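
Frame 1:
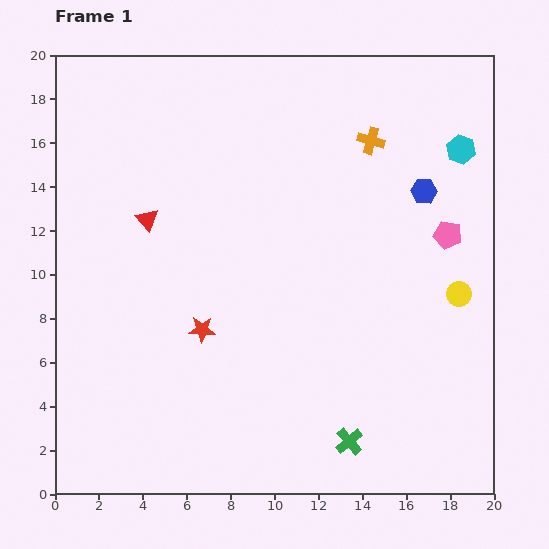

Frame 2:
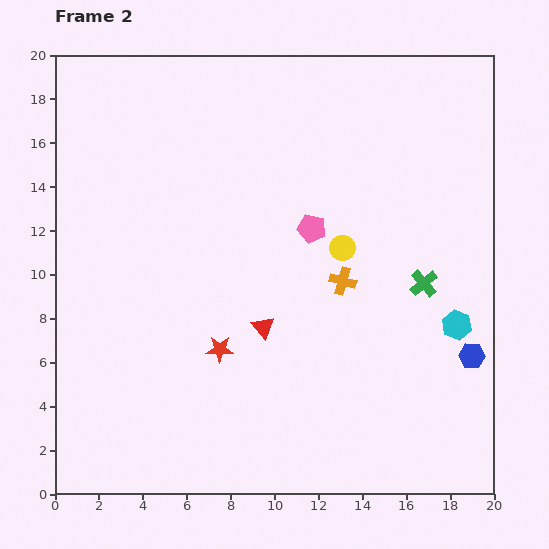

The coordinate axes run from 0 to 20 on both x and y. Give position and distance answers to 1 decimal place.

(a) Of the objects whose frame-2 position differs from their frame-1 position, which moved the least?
the red star

(moved 1.2)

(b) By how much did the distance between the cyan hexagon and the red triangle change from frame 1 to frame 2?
-5.9

Distance in frame 1: 14.7. Distance in frame 2: 8.8.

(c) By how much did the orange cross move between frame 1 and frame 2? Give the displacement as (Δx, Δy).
(-1.3, -6.4)

The orange cross was at (14.4, 16.1) in frame 1 and (13.1, 9.7) in frame 2.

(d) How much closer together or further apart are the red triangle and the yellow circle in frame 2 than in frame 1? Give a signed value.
-9.5

Distance in frame 1: 14.6. Distance in frame 2: 5.1.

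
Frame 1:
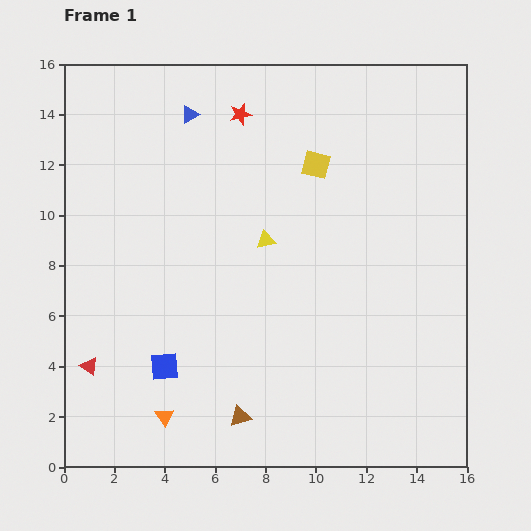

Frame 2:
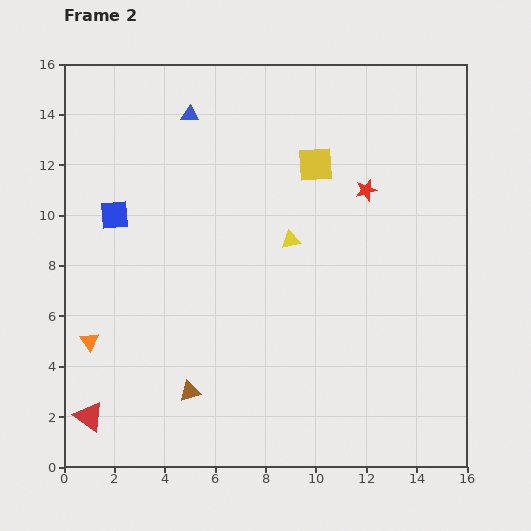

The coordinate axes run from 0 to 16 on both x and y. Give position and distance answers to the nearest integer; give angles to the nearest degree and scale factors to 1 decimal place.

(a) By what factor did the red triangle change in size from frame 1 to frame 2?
1.7×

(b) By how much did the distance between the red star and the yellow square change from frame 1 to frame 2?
-2

Distance in frame 1: 4. Distance in frame 2: 2.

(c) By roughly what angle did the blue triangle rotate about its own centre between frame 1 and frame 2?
31° clockwise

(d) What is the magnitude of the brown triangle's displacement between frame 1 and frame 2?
2

The brown triangle moved from (7, 2) to (5, 3), a distance of √(2² + 1²) ≈ 2.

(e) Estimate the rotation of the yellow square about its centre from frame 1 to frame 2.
18° counter-clockwise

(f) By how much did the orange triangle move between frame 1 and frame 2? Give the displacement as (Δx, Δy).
(-3, 3)

The orange triangle was at (4, 2) in frame 1 and (1, 5) in frame 2.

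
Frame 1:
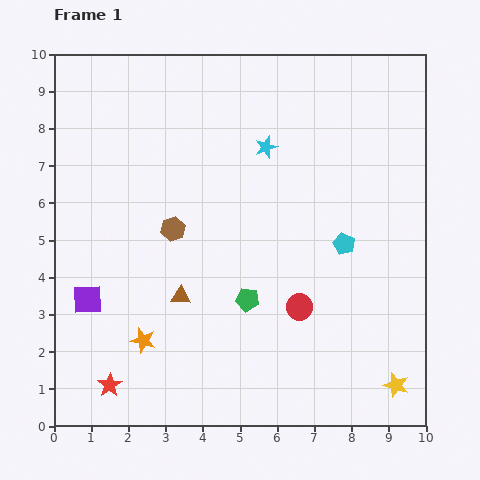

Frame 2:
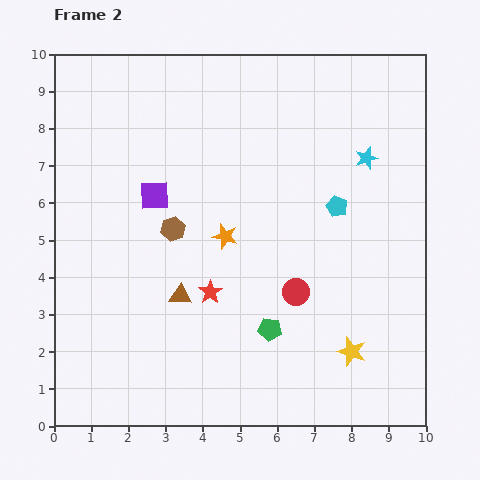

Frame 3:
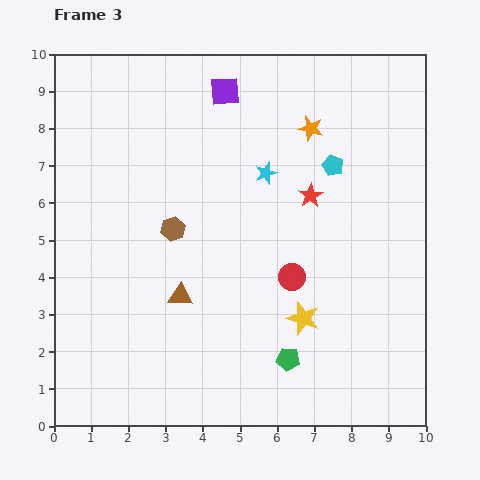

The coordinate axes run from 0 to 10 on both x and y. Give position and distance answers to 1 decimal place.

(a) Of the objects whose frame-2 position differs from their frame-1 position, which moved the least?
the red circle

(moved 0.4)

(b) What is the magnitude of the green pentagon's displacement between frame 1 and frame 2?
1.0

The green pentagon moved from (5.2, 3.4) to (5.8, 2.6), a distance of √(0.6² + 0.8²) ≈ 1.0.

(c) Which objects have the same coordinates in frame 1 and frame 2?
the brown triangle, the brown hexagon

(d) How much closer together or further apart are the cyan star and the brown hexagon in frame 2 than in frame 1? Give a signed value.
+2.2

Distance in frame 1: 3.3. Distance in frame 2: 5.5.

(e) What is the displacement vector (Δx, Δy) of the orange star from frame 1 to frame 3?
(4.5, 5.7)

The orange star was at (2.4, 2.3) in frame 1 and (6.9, 8.0) in frame 3.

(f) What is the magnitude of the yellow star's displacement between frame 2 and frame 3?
1.6

The yellow star moved from (8.0, 2.0) to (6.7, 2.9), a distance of √(1.3² + 0.9²) ≈ 1.6.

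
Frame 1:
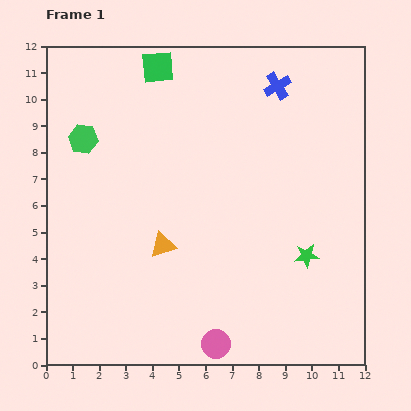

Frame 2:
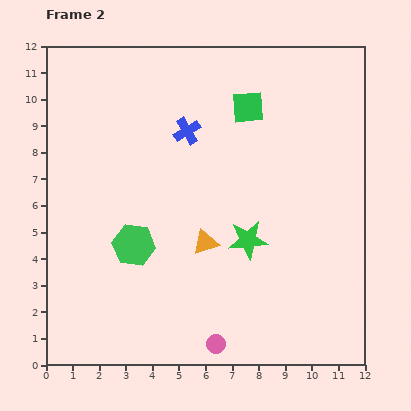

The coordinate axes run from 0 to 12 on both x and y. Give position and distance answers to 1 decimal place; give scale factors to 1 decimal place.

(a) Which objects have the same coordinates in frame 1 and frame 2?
the pink circle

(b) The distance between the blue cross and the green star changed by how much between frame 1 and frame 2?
-1.8

Distance in frame 1: 6.5. Distance in frame 2: 4.7.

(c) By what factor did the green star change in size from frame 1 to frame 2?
1.6×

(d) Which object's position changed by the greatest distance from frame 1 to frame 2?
the green hexagon

(moved 4.4; next 3.8)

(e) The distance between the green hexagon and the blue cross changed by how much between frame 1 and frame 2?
-2.9

Distance in frame 1: 7.6. Distance in frame 2: 4.7.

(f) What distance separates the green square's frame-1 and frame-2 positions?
3.7

The green square moved from (4.2, 11.2) to (7.6, 9.7), a distance of √(3.4² + 1.5²) ≈ 3.7.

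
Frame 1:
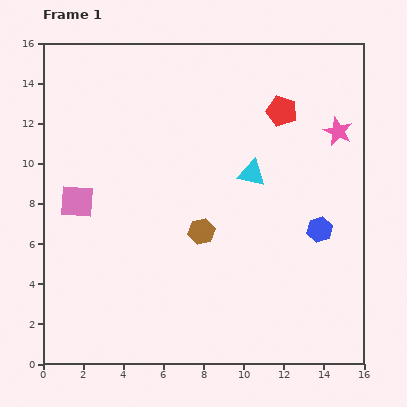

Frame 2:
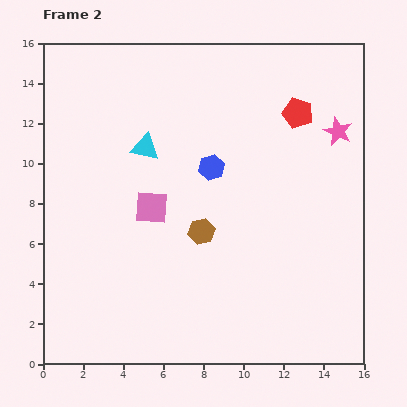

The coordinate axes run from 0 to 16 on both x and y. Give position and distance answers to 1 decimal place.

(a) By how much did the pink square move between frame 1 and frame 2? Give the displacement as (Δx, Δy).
(3.7, -0.3)

The pink square was at (1.7, 8.1) in frame 1 and (5.4, 7.8) in frame 2.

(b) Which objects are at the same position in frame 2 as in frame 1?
the brown hexagon, the pink star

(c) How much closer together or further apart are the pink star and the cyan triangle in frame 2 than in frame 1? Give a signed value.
+4.8

Distance in frame 1: 4.8. Distance in frame 2: 9.6.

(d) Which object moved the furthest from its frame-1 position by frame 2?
the blue hexagon

(moved 6.2; next 5.5)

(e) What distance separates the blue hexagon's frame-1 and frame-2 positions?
6.2

The blue hexagon moved from (13.8, 6.7) to (8.4, 9.8), a distance of √(5.4² + 3.1²) ≈ 6.2.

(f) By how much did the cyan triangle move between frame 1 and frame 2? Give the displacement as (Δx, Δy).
(-5.3, 1.3)

The cyan triangle was at (10.4, 9.5) in frame 1 and (5.1, 10.8) in frame 2.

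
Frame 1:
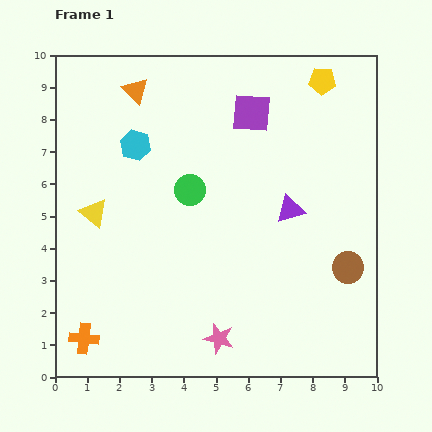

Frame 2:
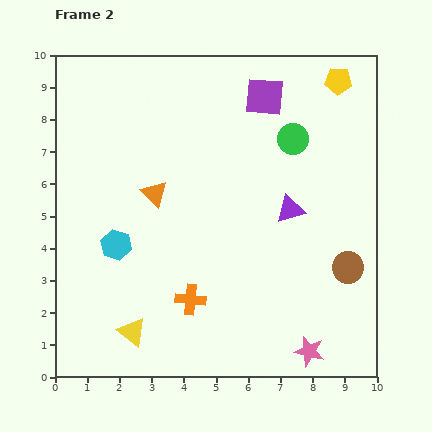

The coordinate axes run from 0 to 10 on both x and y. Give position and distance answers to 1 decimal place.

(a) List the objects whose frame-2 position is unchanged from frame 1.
the brown circle, the purple triangle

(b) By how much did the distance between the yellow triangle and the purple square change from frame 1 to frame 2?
+2.6

Distance in frame 1: 5.8. Distance in frame 2: 8.4.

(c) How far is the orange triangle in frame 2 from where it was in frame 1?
3.3

The orange triangle moved from (2.5, 8.9) to (3.1, 5.7), a distance of √(0.6² + 3.2²) ≈ 3.3.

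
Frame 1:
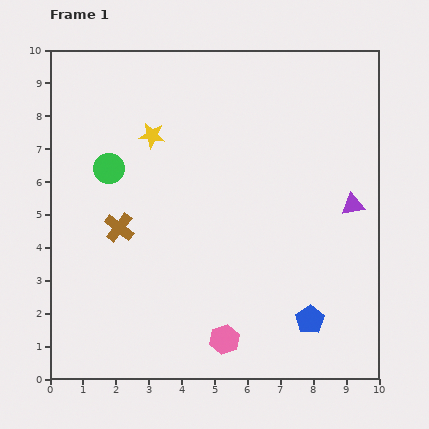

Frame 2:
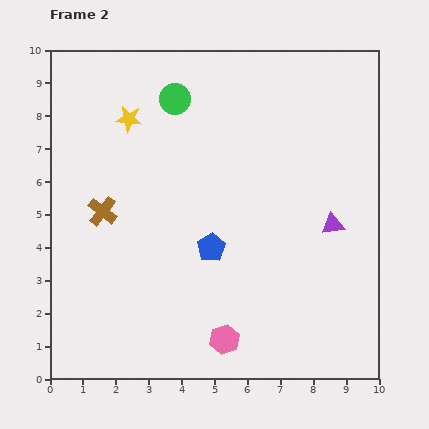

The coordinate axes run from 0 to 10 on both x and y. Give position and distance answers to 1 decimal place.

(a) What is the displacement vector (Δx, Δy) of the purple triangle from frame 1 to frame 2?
(-0.6, -0.6)

The purple triangle was at (9.2, 5.3) in frame 1 and (8.6, 4.7) in frame 2.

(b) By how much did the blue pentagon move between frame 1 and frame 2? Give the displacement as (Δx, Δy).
(-3.0, 2.2)

The blue pentagon was at (7.9, 1.8) in frame 1 and (4.9, 4.0) in frame 2.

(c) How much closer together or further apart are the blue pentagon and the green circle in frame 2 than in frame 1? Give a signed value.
-3.0

Distance in frame 1: 7.6. Distance in frame 2: 4.6.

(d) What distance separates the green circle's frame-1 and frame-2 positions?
2.9

The green circle moved from (1.8, 6.4) to (3.8, 8.5), a distance of √(2.0² + 2.1²) ≈ 2.9.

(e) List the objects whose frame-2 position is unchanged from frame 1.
the pink hexagon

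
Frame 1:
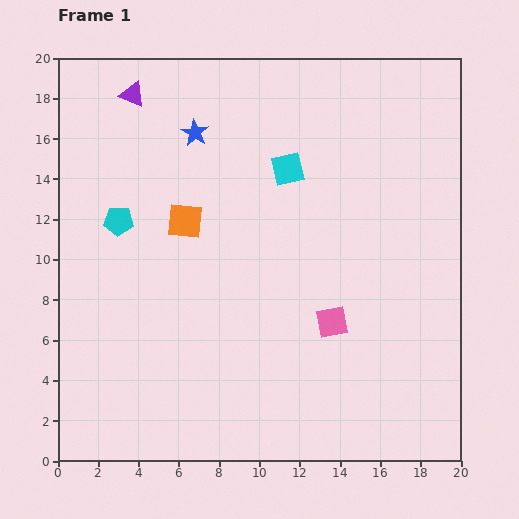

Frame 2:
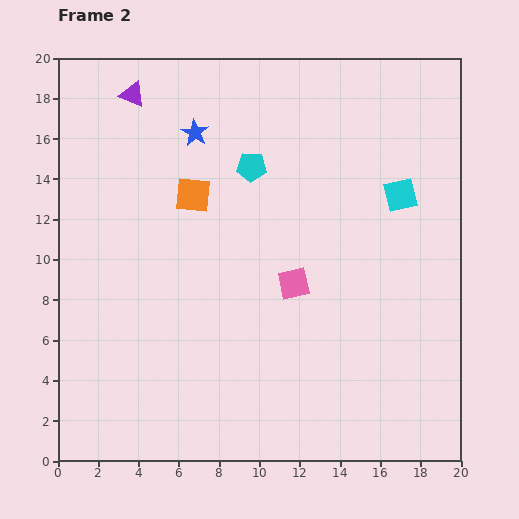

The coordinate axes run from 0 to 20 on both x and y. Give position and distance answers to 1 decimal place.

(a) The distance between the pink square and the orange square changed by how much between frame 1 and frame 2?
-2.1

Distance in frame 1: 8.8. Distance in frame 2: 6.7.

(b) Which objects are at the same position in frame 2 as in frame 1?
the blue star, the purple triangle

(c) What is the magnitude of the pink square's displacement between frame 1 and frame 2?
2.7

The pink square moved from (13.6, 6.9) to (11.7, 8.8), a distance of √(1.9² + 1.9²) ≈ 2.7.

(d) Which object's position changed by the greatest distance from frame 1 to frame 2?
the cyan pentagon

(moved 7.1; next 5.7)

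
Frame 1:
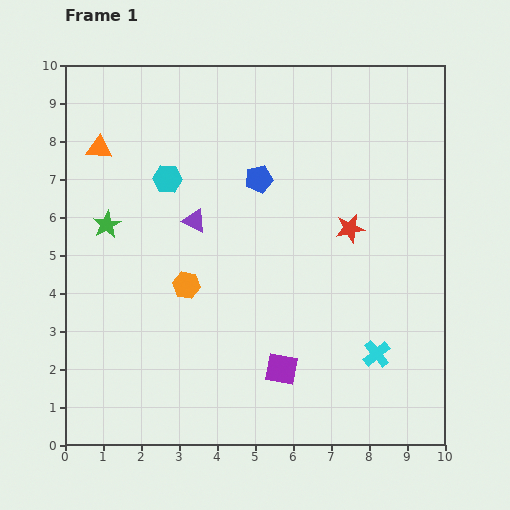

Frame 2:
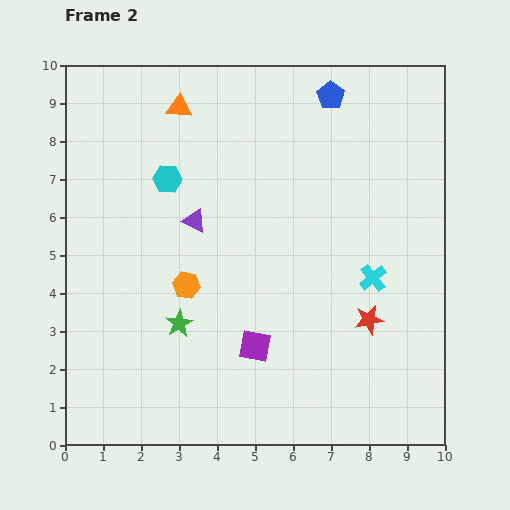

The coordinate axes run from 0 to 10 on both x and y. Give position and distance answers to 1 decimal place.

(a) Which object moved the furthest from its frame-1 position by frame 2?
the green star

(moved 3.2; next 2.9)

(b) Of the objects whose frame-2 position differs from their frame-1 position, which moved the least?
the purple square

(moved 0.9)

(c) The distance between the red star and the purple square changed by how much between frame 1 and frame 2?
-1.0

Distance in frame 1: 4.1. Distance in frame 2: 3.1.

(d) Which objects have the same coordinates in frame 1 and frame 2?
the cyan hexagon, the orange hexagon, the purple triangle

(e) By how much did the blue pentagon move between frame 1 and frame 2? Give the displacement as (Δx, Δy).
(1.9, 2.2)

The blue pentagon was at (5.1, 7.0) in frame 1 and (7.0, 9.2) in frame 2.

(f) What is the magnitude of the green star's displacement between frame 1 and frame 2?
3.2

The green star moved from (1.1, 5.8) to (3.0, 3.2), a distance of √(1.9² + 2.6²) ≈ 3.2.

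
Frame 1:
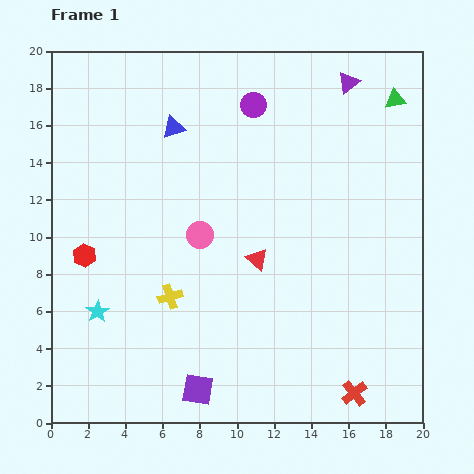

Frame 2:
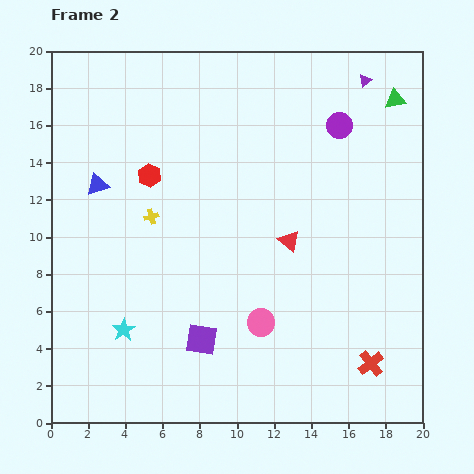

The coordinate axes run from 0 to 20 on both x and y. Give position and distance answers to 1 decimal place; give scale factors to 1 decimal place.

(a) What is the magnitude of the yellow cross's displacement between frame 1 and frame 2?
4.4

The yellow cross moved from (6.4, 6.8) to (5.4, 11.1), a distance of √(1.0² + 4.3²) ≈ 4.4.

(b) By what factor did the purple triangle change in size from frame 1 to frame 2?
0.6×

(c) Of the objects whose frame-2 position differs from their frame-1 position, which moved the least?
the purple triangle

(moved 0.9)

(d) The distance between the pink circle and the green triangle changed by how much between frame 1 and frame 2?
+1.2

Distance in frame 1: 12.8. Distance in frame 2: 14.0.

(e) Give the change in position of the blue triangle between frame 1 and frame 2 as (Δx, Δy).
(-4.1, -3.1)

The blue triangle was at (6.6, 15.9) in frame 1 and (2.5, 12.8) in frame 2.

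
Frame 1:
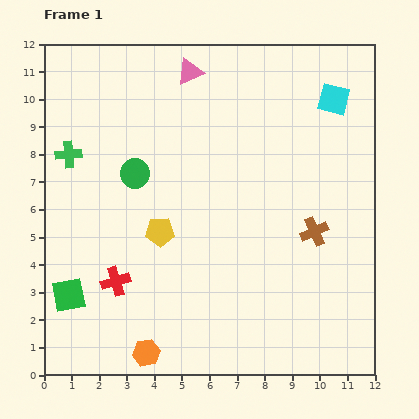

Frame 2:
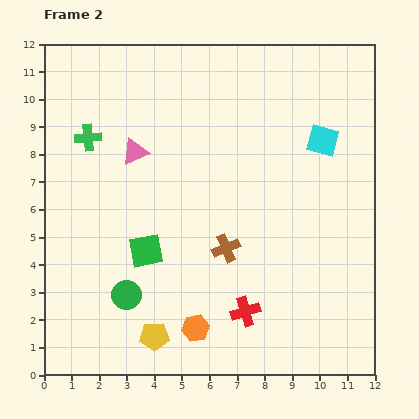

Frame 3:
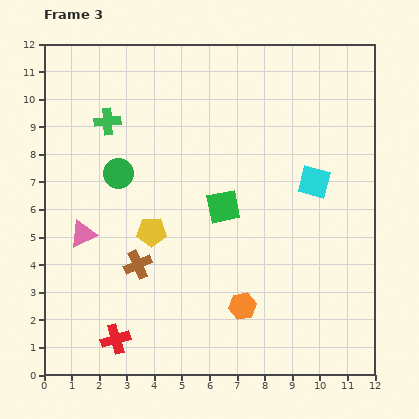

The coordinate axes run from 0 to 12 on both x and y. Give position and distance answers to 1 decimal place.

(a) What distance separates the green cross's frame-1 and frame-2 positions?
0.9

The green cross moved from (0.9, 8.0) to (1.6, 8.6), a distance of √(0.7² + 0.6²) ≈ 0.9.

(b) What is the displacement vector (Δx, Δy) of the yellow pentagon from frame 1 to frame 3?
(-0.3, 0.0)

The yellow pentagon was at (4.2, 5.2) in frame 1 and (3.9, 5.2) in frame 3.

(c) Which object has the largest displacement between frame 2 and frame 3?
the red cross

(moved 4.8; next 4.4)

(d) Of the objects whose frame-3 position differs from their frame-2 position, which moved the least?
the green cross

(moved 0.9)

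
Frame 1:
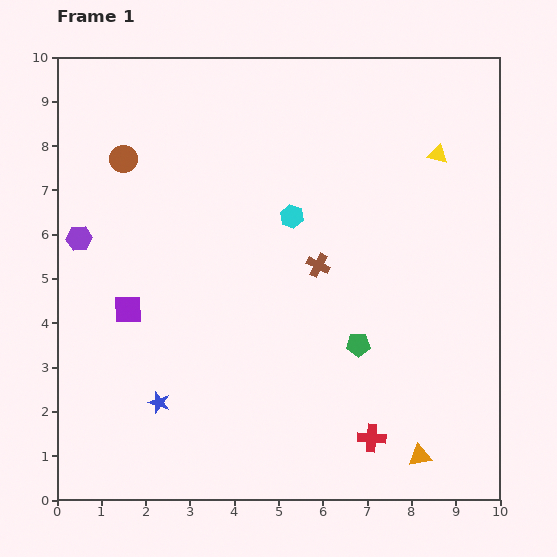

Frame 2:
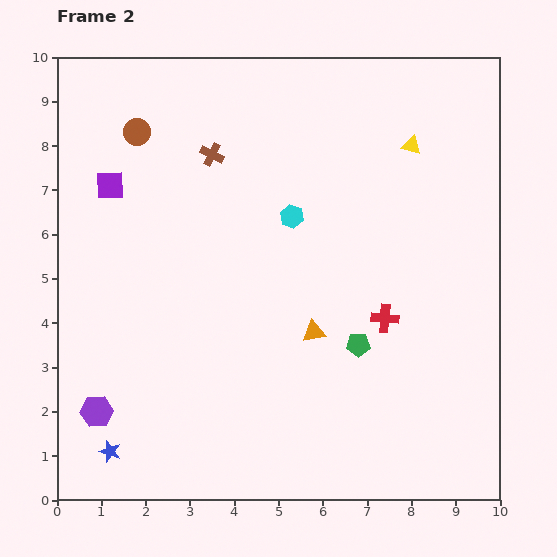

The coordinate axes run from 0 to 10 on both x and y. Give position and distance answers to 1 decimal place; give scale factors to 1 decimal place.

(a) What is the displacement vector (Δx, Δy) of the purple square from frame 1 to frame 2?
(-0.4, 2.8)

The purple square was at (1.6, 4.3) in frame 1 and (1.2, 7.1) in frame 2.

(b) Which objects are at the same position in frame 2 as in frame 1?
the cyan hexagon, the green pentagon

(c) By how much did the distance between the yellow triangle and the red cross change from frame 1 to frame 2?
-2.7

Distance in frame 1: 6.6. Distance in frame 2: 3.9.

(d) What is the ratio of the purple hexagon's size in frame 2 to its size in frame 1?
1.3×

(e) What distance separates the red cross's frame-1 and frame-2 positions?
2.7

The red cross moved from (7.1, 1.4) to (7.4, 4.1), a distance of √(0.3² + 2.7²) ≈ 2.7.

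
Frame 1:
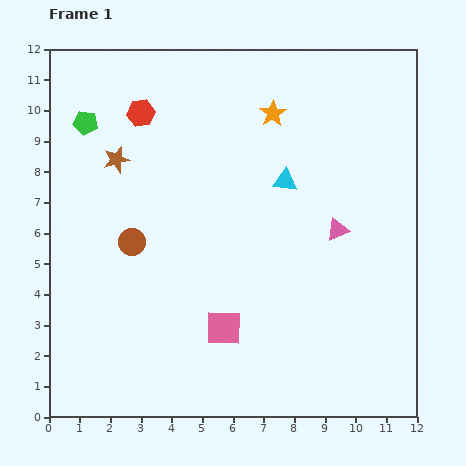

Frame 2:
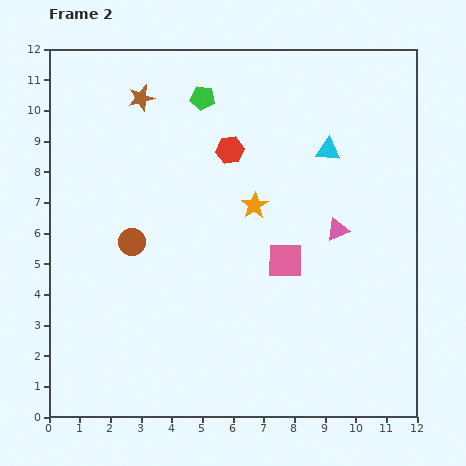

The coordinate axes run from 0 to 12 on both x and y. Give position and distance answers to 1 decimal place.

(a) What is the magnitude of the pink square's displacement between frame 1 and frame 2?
3.0

The pink square moved from (5.7, 2.9) to (7.7, 5.1), a distance of √(2.0² + 2.2²) ≈ 3.0.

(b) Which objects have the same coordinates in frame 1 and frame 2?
the brown circle, the pink triangle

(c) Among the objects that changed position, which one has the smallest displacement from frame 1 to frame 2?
the cyan triangle

(moved 1.7)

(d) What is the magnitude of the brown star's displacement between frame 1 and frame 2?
2.2

The brown star moved from (2.2, 8.4) to (3.0, 10.4), a distance of √(0.8² + 2.0²) ≈ 2.2.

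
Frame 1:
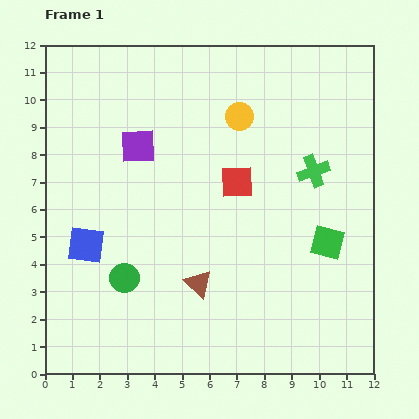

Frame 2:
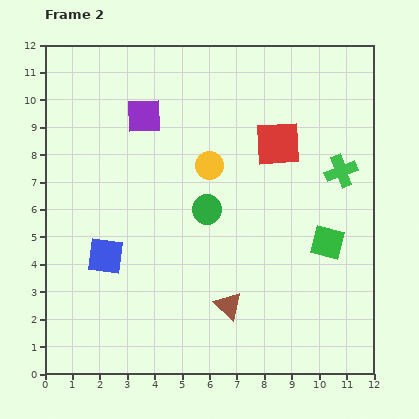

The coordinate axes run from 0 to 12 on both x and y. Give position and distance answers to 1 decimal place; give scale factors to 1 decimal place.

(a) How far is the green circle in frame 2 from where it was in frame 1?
3.9

The green circle moved from (2.9, 3.5) to (5.9, 6.0), a distance of √(3.0² + 2.5²) ≈ 3.9.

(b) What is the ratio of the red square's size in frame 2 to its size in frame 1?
1.4×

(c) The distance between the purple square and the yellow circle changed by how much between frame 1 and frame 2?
-0.9

Distance in frame 1: 3.9. Distance in frame 2: 3.0.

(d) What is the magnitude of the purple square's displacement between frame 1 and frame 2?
1.1

The purple square moved from (3.4, 8.3) to (3.6, 9.4), a distance of √(0.2² + 1.1²) ≈ 1.1.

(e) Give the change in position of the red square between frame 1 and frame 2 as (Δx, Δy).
(1.5, 1.4)

The red square was at (7.0, 7.0) in frame 1 and (8.5, 8.4) in frame 2.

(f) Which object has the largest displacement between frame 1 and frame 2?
the green circle

(moved 3.9; next 2.1)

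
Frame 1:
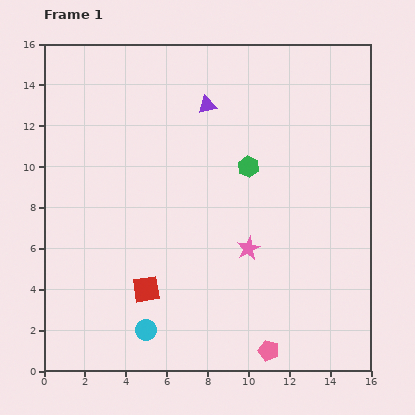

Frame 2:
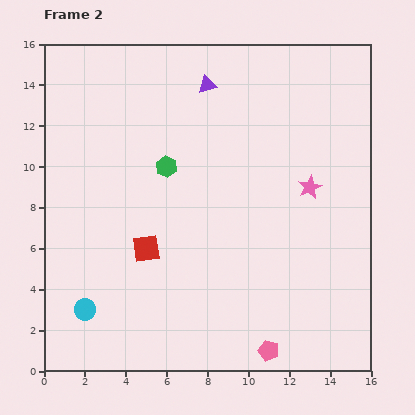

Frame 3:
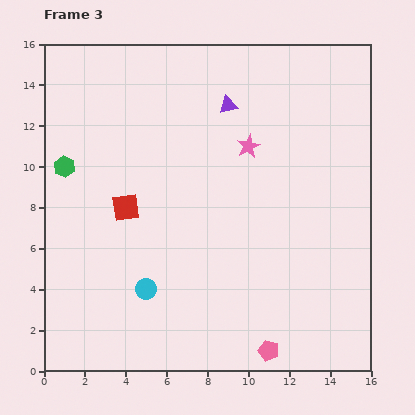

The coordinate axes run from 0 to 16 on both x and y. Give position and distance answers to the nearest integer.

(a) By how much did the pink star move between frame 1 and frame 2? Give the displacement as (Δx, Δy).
(3, 3)

The pink star was at (10, 6) in frame 1 and (13, 9) in frame 2.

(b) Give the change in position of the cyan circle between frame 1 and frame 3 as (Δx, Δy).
(0, 2)

The cyan circle was at (5, 2) in frame 1 and (5, 4) in frame 3.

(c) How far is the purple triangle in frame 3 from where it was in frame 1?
1

The purple triangle moved from (8, 13) to (9, 13), a distance of √(1² + 0²) ≈ 1.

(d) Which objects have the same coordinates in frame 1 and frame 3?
the pink pentagon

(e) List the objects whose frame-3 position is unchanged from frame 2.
the pink pentagon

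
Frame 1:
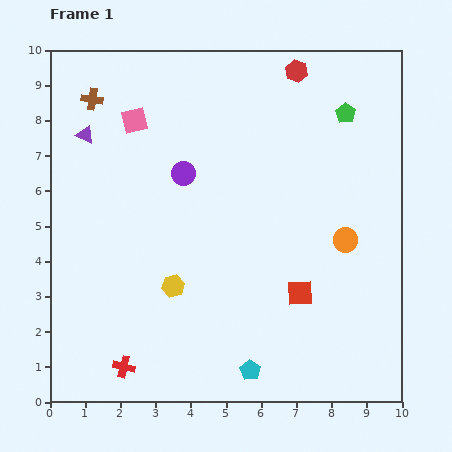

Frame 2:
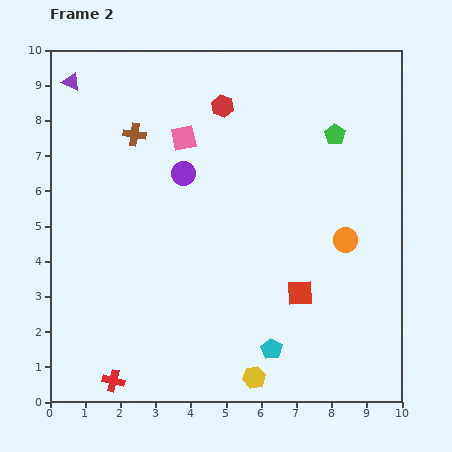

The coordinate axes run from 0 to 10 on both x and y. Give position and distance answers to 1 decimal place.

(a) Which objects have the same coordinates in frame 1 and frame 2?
the orange circle, the purple circle, the red square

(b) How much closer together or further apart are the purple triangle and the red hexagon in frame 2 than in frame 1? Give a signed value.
-1.9

Distance in frame 1: 6.3. Distance in frame 2: 4.4.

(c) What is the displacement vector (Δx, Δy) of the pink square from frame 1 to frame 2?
(1.4, -0.5)

The pink square was at (2.4, 8.0) in frame 1 and (3.8, 7.5) in frame 2.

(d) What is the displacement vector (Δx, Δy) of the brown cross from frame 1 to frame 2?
(1.2, -1.0)

The brown cross was at (1.2, 8.6) in frame 1 and (2.4, 7.6) in frame 2.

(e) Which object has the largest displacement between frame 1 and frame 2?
the yellow hexagon

(moved 3.5; next 2.3)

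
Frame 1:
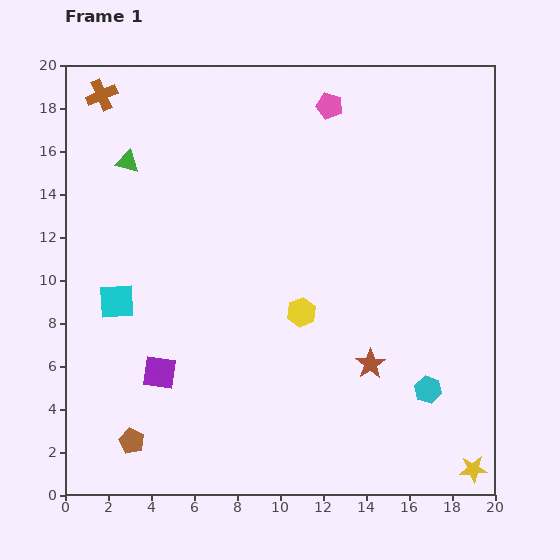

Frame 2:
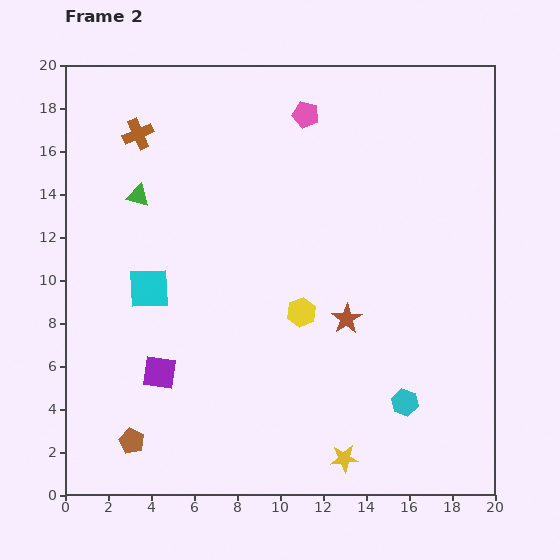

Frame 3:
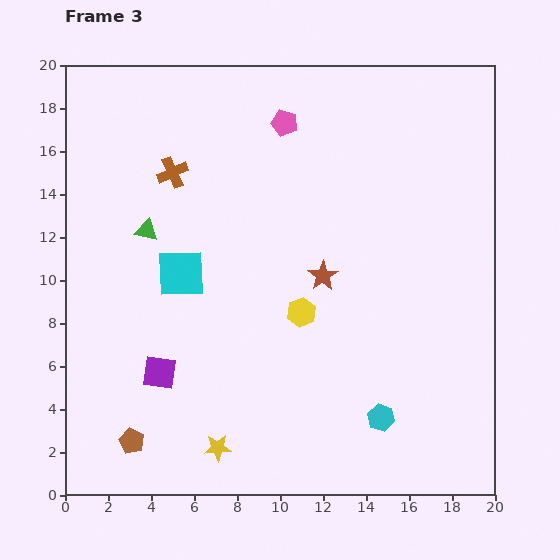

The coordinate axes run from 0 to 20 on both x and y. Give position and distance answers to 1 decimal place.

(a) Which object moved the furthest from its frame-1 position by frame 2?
the yellow star

(moved 6.0; next 2.5)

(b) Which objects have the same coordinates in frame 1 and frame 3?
the purple square, the brown pentagon, the yellow hexagon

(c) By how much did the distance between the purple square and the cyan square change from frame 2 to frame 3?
+0.8

Distance in frame 2: 3.9. Distance in frame 3: 4.7.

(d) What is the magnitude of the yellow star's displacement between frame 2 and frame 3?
5.9

The yellow star moved from (13.0, 1.7) to (7.1, 2.2), a distance of √(5.9² + 0.5²) ≈ 5.9.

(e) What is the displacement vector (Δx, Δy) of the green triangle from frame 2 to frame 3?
(0.4, -1.6)

The green triangle was at (3.4, 13.9) in frame 2 and (3.8, 12.3) in frame 3.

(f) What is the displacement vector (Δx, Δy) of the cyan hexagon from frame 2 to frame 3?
(-1.1, -0.7)

The cyan hexagon was at (15.8, 4.3) in frame 2 and (14.7, 3.6) in frame 3.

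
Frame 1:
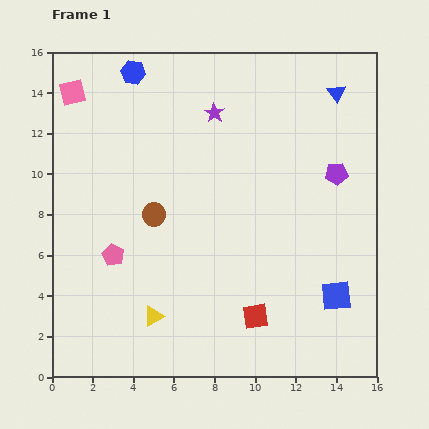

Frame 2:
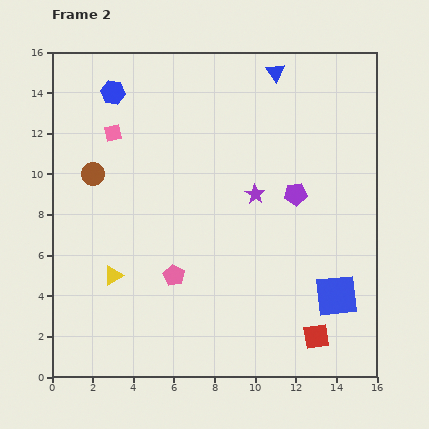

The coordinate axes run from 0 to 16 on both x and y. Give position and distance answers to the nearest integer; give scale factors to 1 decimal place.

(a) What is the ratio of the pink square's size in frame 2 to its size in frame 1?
0.6×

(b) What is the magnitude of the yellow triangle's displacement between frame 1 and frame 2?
3

The yellow triangle moved from (5, 3) to (3, 5), a distance of √(2² + 2²) ≈ 3.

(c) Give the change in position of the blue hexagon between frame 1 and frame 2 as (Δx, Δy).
(-1, -1)

The blue hexagon was at (4, 15) in frame 1 and (3, 14) in frame 2.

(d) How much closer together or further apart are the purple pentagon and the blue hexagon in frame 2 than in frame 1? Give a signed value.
-1

Distance in frame 1: 11. Distance in frame 2: 10.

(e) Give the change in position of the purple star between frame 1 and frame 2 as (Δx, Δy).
(2, -4)

The purple star was at (8, 13) in frame 1 and (10, 9) in frame 2.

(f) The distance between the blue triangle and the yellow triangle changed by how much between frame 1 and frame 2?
-1

Distance in frame 1: 14. Distance in frame 2: 13.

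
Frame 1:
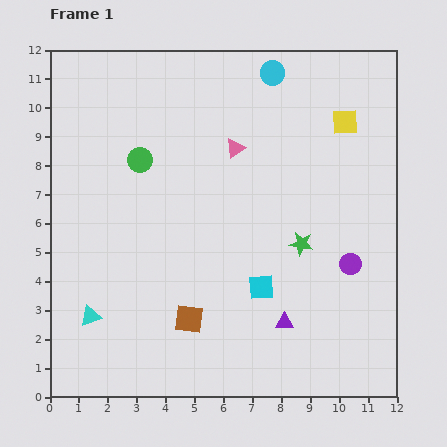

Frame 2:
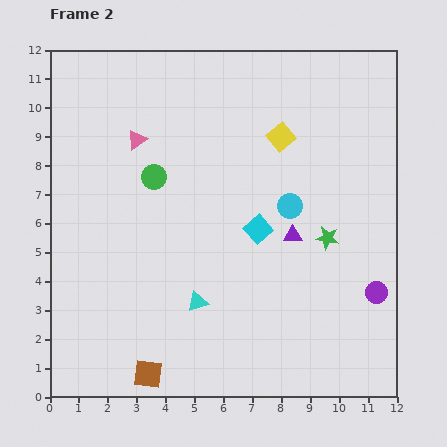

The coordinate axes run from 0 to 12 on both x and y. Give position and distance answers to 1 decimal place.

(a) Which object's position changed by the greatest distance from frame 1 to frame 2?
the cyan circle

(moved 4.6; next 3.7)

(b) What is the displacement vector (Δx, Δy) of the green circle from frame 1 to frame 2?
(0.5, -0.6)

The green circle was at (3.1, 8.2) in frame 1 and (3.6, 7.6) in frame 2.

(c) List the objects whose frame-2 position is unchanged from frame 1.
none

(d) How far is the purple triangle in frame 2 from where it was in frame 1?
3.0

The purple triangle moved from (8.1, 2.6) to (8.4, 5.6), a distance of √(0.3² + 3.0²) ≈ 3.0.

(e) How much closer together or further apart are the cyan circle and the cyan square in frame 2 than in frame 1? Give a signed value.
-6.0

Distance in frame 1: 7.4. Distance in frame 2: 1.4.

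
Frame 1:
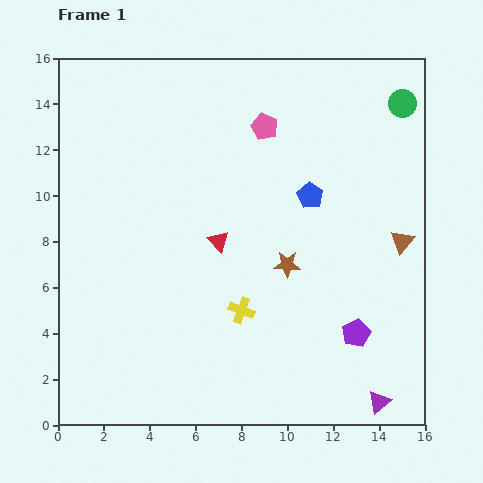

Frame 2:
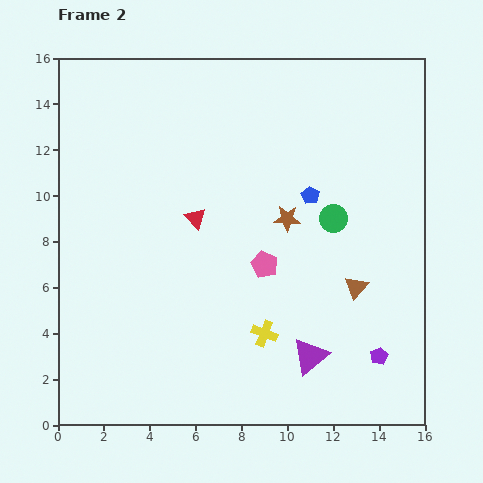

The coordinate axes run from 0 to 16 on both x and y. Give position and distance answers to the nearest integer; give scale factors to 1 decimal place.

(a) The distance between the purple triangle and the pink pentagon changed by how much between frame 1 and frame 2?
-9

Distance in frame 1: 13. Distance in frame 2: 4.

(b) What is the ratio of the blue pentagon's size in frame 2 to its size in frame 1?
0.7×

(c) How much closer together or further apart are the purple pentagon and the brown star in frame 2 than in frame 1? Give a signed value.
+3

Distance in frame 1: 4. Distance in frame 2: 7.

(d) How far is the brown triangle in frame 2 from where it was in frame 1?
3

The brown triangle moved from (15, 8) to (13, 6), a distance of √(2² + 2²) ≈ 3.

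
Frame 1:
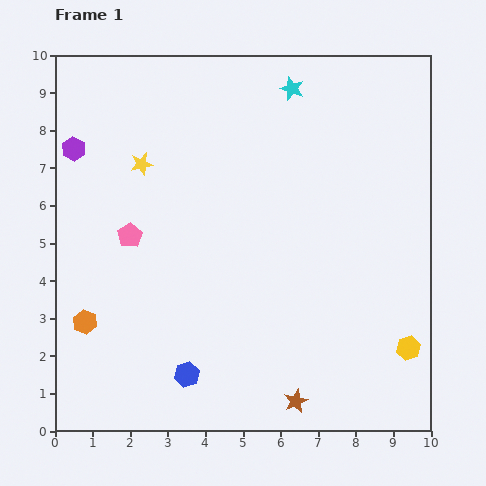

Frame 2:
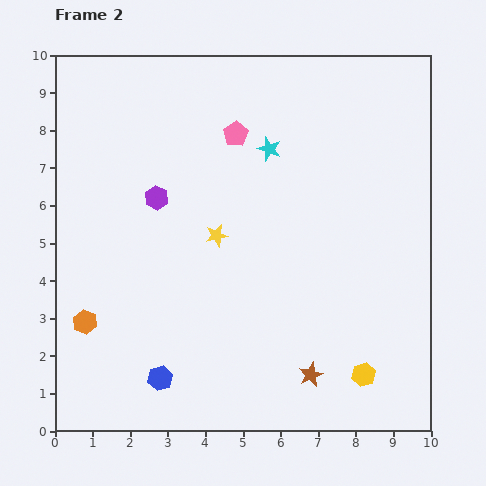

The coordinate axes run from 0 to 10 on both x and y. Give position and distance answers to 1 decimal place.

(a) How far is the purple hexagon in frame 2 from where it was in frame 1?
2.6

The purple hexagon moved from (0.5, 7.5) to (2.7, 6.2), a distance of √(2.2² + 1.3²) ≈ 2.6.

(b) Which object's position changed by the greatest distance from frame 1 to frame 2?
the pink pentagon

(moved 3.9; next 2.8)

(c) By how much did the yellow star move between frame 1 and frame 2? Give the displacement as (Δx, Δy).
(2.0, -1.9)

The yellow star was at (2.3, 7.1) in frame 1 and (4.3, 5.2) in frame 2.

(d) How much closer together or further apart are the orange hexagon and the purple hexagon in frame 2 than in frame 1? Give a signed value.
-0.8

Distance in frame 1: 4.6. Distance in frame 2: 3.8.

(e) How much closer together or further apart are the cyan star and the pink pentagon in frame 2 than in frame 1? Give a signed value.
-4.8

Distance in frame 1: 5.8. Distance in frame 2: 1.0.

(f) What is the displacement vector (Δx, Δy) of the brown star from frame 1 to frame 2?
(0.4, 0.7)

The brown star was at (6.4, 0.8) in frame 1 and (6.8, 1.5) in frame 2.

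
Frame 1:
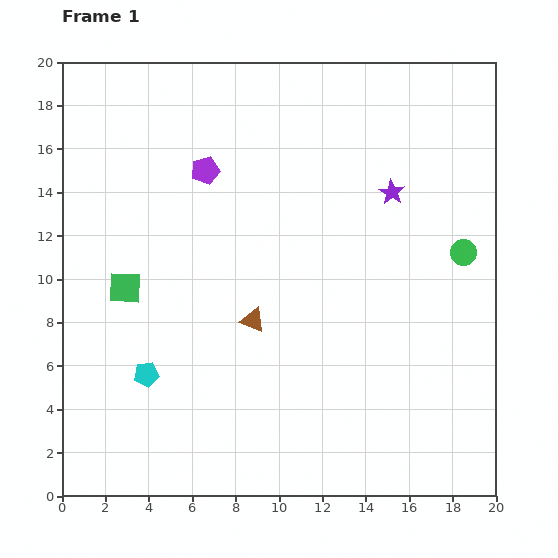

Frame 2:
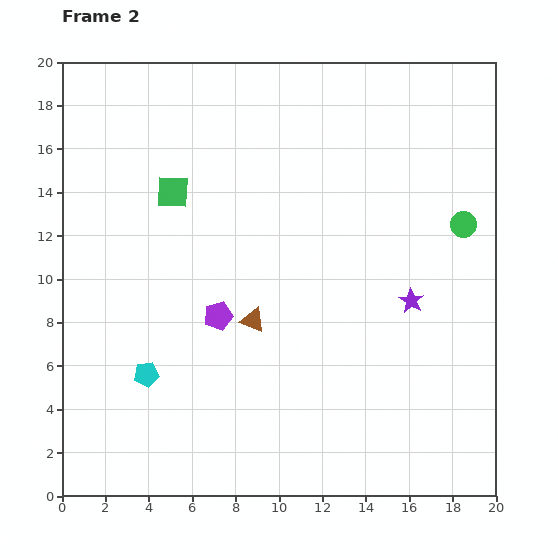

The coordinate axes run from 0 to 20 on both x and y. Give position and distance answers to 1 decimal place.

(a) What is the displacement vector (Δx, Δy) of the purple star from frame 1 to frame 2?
(0.9, -5.0)

The purple star was at (15.2, 14.0) in frame 1 and (16.1, 9.0) in frame 2.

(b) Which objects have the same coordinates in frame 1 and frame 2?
the cyan pentagon, the brown triangle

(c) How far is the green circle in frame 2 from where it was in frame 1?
1.3

The green circle moved from (18.5, 11.2) to (18.5, 12.5), a distance of √(0.0² + 1.3²) ≈ 1.3.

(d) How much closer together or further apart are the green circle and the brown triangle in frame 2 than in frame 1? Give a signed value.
+0.5

Distance in frame 1: 10.2. Distance in frame 2: 10.7.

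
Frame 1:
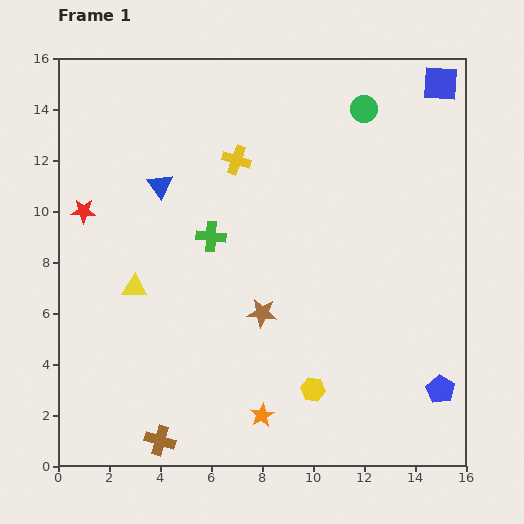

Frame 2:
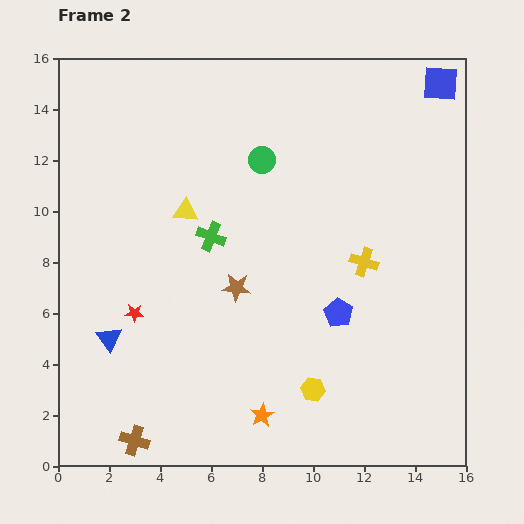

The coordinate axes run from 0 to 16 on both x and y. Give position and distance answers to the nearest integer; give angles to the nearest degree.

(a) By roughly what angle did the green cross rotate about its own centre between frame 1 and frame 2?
18° clockwise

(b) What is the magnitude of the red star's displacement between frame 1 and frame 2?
4

The red star moved from (1, 10) to (3, 6), a distance of √(2² + 4²) ≈ 4.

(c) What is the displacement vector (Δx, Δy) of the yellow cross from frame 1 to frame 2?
(5, -4)

The yellow cross was at (7, 12) in frame 1 and (12, 8) in frame 2.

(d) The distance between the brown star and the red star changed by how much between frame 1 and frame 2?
-4

Distance in frame 1: 8. Distance in frame 2: 4.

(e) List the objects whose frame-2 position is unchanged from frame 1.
the orange star, the green cross, the yellow hexagon, the blue square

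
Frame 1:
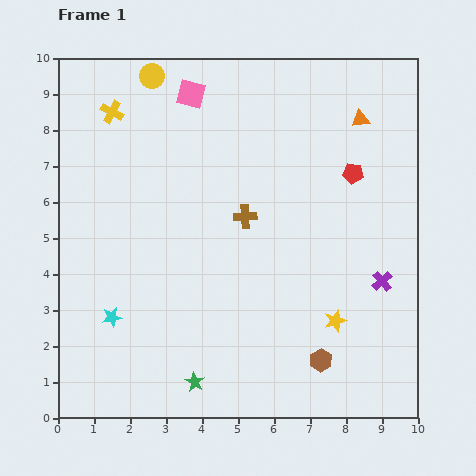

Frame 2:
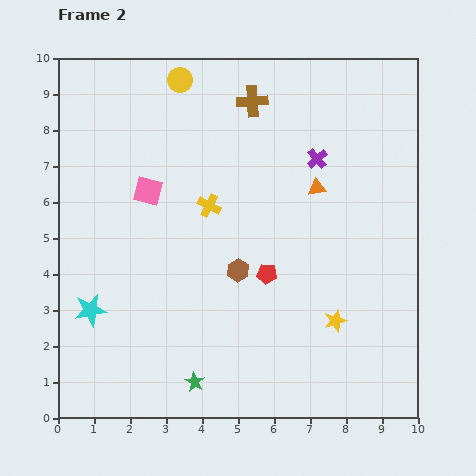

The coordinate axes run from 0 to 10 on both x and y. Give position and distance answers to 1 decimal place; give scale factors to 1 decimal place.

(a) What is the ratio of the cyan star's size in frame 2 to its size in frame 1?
1.6×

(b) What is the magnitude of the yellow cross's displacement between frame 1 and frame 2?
3.7

The yellow cross moved from (1.5, 8.5) to (4.2, 5.9), a distance of √(2.7² + 2.6²) ≈ 3.7.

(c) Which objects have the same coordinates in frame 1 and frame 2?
the green star, the yellow star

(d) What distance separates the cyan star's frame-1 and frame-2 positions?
0.6

The cyan star moved from (1.5, 2.8) to (0.9, 3.0), a distance of √(0.6² + 0.2²) ≈ 0.6.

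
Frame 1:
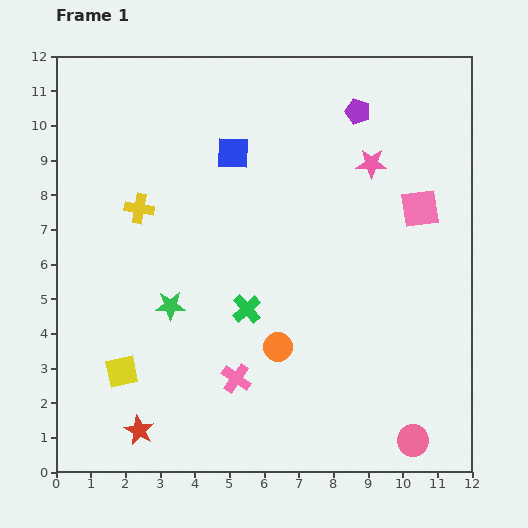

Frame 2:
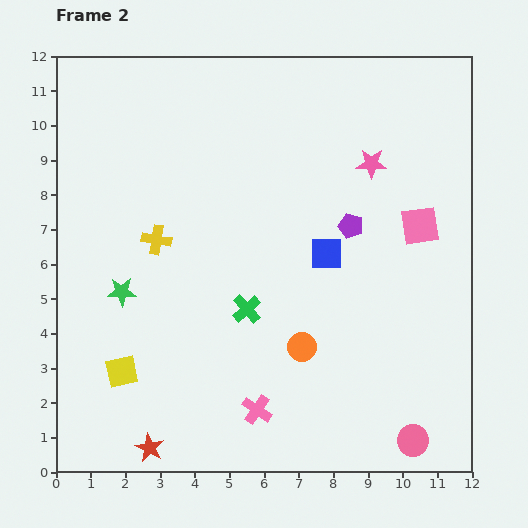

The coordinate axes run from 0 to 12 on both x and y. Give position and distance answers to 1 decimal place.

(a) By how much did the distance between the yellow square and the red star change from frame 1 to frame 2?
+0.5

Distance in frame 1: 1.8. Distance in frame 2: 2.3.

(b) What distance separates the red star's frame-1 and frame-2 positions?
0.6

The red star moved from (2.4, 1.2) to (2.7, 0.7), a distance of √(0.3² + 0.5²) ≈ 0.6.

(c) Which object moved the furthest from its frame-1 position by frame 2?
the blue square

(moved 4.0; next 3.3)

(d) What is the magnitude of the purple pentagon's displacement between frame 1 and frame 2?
3.3

The purple pentagon moved from (8.7, 10.4) to (8.5, 7.1), a distance of √(0.2² + 3.3²) ≈ 3.3.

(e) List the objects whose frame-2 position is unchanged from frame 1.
the yellow square, the pink star, the green cross, the pink circle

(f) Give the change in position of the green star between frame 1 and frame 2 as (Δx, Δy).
(-1.4, 0.4)

The green star was at (3.3, 4.8) in frame 1 and (1.9, 5.2) in frame 2.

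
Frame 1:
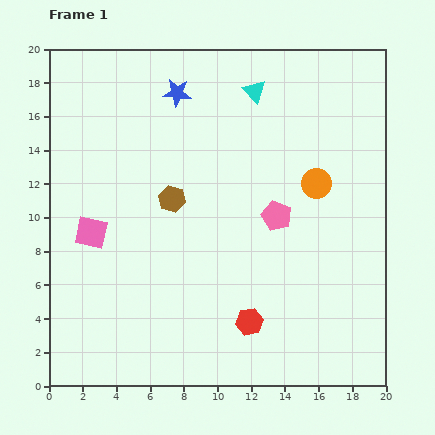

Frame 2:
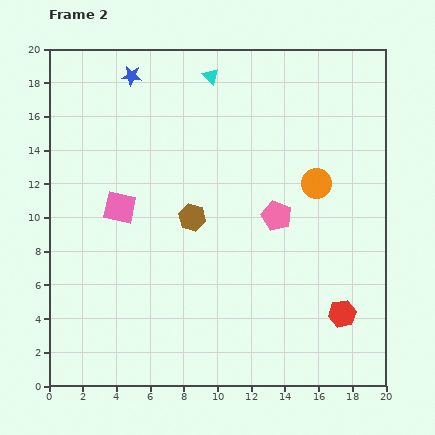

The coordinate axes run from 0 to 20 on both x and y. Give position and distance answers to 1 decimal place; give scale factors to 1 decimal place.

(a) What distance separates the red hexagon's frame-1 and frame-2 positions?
5.5

The red hexagon moved from (11.9, 3.8) to (17.4, 4.3), a distance of √(5.5² + 0.5²) ≈ 5.5.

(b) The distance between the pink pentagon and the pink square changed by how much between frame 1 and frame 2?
-1.7

Distance in frame 1: 11.0. Distance in frame 2: 9.3.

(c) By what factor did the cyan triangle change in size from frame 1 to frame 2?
0.7×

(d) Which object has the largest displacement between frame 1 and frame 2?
the red hexagon

(moved 5.5; next 2.9)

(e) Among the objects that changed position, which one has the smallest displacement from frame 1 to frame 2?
the brown hexagon

(moved 1.6)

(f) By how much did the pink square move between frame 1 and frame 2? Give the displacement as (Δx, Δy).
(1.7, 1.5)

The pink square was at (2.5, 9.1) in frame 1 and (4.2, 10.6) in frame 2.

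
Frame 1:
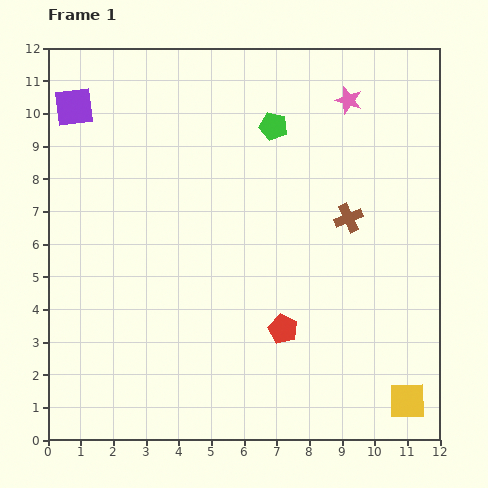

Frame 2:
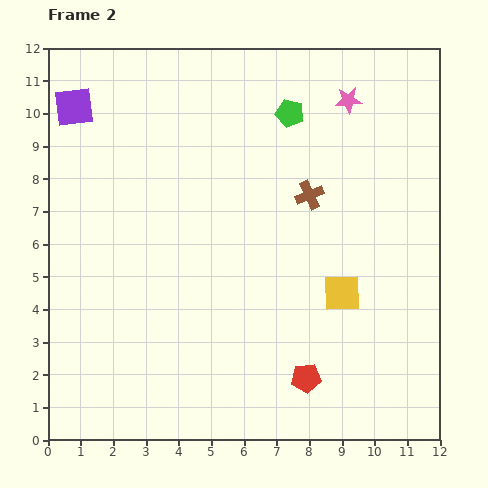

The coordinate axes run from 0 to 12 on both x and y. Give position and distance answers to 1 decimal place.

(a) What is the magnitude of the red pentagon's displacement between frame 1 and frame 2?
1.7

The red pentagon moved from (7.2, 3.4) to (7.9, 1.9), a distance of √(0.7² + 1.5²) ≈ 1.7.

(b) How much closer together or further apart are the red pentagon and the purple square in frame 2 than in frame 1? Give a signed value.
+1.6

Distance in frame 1: 9.3. Distance in frame 2: 10.9.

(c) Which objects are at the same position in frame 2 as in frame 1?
the pink star, the purple square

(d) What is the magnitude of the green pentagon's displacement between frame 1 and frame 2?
0.6

The green pentagon moved from (6.9, 9.6) to (7.4, 10.0), a distance of √(0.5² + 0.4²) ≈ 0.6.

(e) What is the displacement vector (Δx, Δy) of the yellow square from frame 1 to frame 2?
(-2.0, 3.3)

The yellow square was at (11.0, 1.2) in frame 1 and (9.0, 4.5) in frame 2.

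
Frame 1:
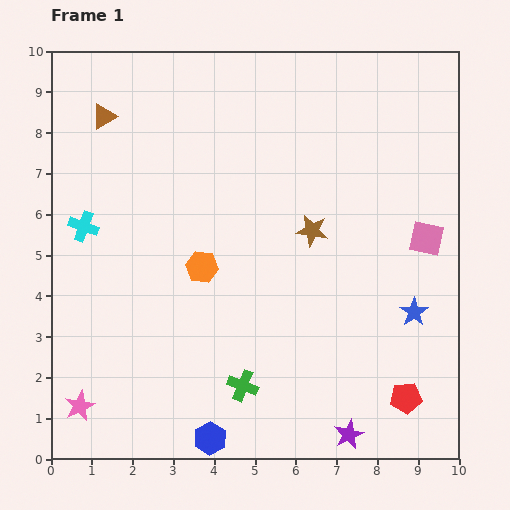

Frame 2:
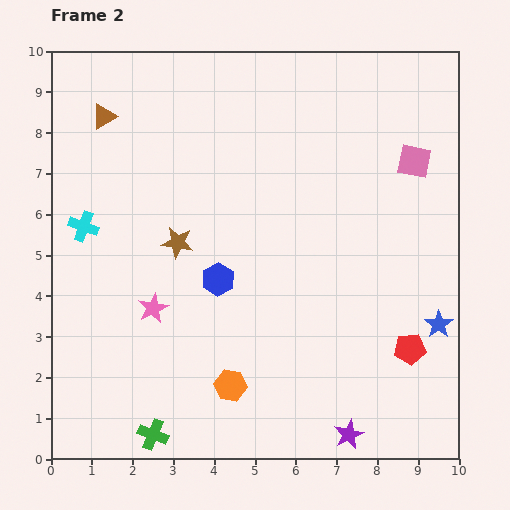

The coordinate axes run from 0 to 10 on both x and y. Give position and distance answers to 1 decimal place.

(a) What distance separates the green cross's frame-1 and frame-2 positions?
2.5

The green cross moved from (4.7, 1.8) to (2.5, 0.6), a distance of √(2.2² + 1.2²) ≈ 2.5.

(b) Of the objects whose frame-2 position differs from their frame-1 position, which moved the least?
the blue star

(moved 0.7)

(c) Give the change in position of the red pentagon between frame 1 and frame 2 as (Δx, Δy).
(0.1, 1.2)

The red pentagon was at (8.7, 1.5) in frame 1 and (8.8, 2.7) in frame 2.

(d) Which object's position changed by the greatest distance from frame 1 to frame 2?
the blue hexagon

(moved 3.9; next 3.3)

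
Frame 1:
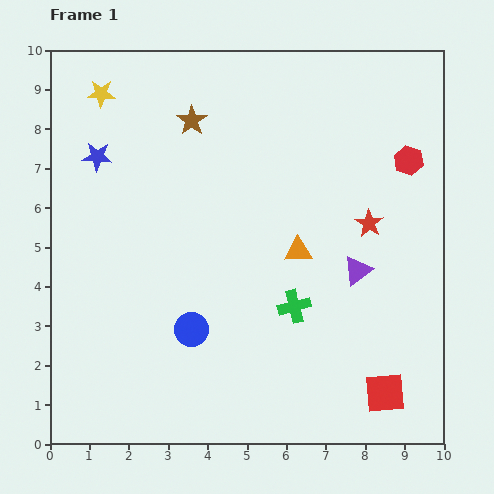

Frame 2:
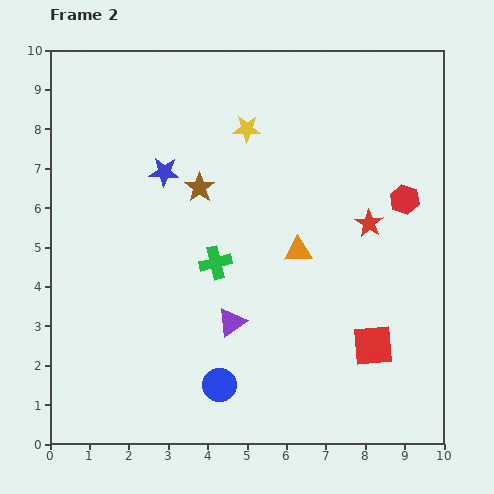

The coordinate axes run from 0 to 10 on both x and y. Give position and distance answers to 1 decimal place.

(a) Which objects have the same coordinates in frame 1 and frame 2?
the orange triangle, the red star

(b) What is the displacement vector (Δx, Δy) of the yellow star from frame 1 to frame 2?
(3.7, -0.9)

The yellow star was at (1.3, 8.9) in frame 1 and (5.0, 8.0) in frame 2.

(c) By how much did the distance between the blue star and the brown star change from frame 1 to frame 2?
-1.6

Distance in frame 1: 2.6. Distance in frame 2: 1.0.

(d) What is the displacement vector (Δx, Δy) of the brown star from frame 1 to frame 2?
(0.2, -1.7)

The brown star was at (3.6, 8.2) in frame 1 and (3.8, 6.5) in frame 2.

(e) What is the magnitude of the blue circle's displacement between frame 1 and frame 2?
1.6

The blue circle moved from (3.6, 2.9) to (4.3, 1.5), a distance of √(0.7² + 1.4²) ≈ 1.6.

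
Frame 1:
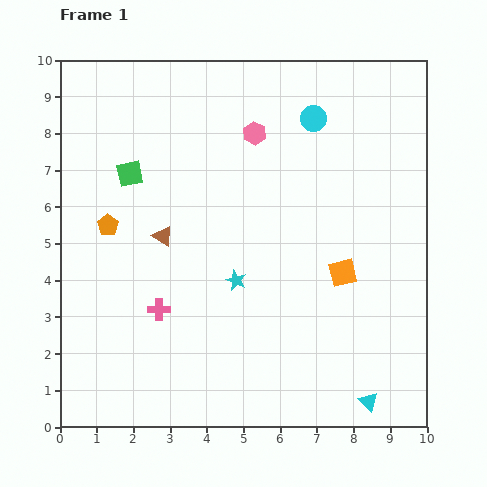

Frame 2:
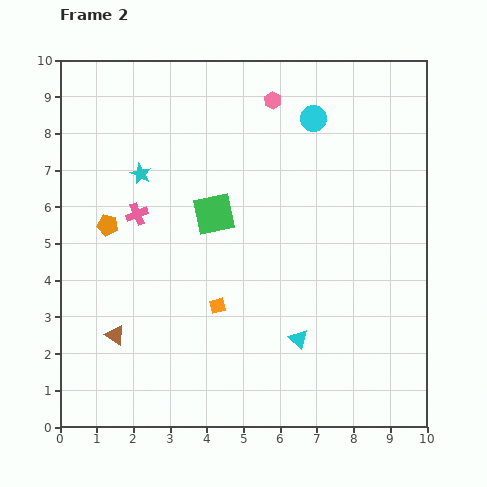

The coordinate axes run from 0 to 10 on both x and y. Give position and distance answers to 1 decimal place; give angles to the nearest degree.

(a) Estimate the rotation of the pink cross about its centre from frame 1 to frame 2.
21° counter-clockwise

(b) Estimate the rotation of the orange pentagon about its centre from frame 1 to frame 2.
25° counter-clockwise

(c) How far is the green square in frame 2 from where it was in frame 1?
2.5

The green square moved from (1.9, 6.9) to (4.2, 5.8), a distance of √(2.3² + 1.1²) ≈ 2.5.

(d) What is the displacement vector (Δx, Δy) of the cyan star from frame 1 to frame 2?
(-2.6, 2.9)

The cyan star was at (4.8, 4.0) in frame 1 and (2.2, 6.9) in frame 2.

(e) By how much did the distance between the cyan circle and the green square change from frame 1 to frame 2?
-1.5

Distance in frame 1: 5.2. Distance in frame 2: 3.7.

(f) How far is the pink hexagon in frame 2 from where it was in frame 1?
1.0

The pink hexagon moved from (5.3, 8.0) to (5.8, 8.9), a distance of √(0.5² + 0.9²) ≈ 1.0.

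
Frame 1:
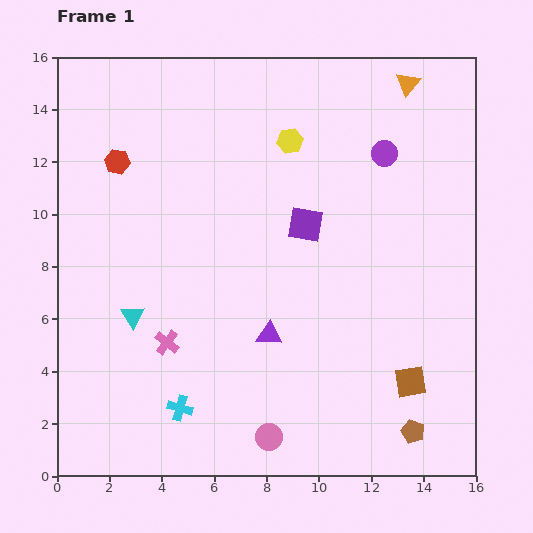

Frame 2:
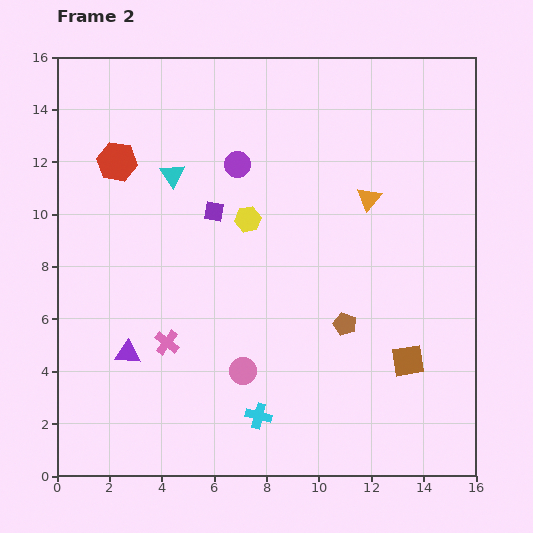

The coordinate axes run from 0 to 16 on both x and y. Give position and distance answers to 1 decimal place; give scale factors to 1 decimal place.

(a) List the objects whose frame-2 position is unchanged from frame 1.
the red hexagon, the pink cross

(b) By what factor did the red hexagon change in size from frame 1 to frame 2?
1.6×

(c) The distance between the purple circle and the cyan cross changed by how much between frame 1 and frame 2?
-2.8

Distance in frame 1: 12.4. Distance in frame 2: 9.6.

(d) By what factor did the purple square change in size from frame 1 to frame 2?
0.6×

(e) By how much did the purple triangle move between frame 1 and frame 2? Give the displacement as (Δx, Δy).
(-5.4, -0.7)

The purple triangle was at (8.1, 5.4) in frame 1 and (2.7, 4.7) in frame 2.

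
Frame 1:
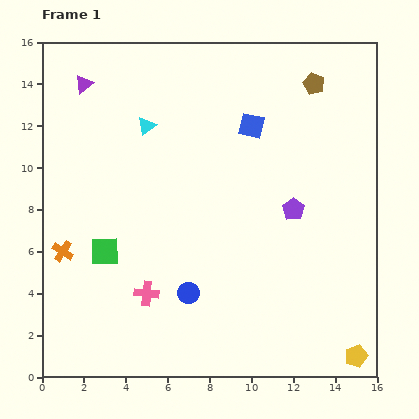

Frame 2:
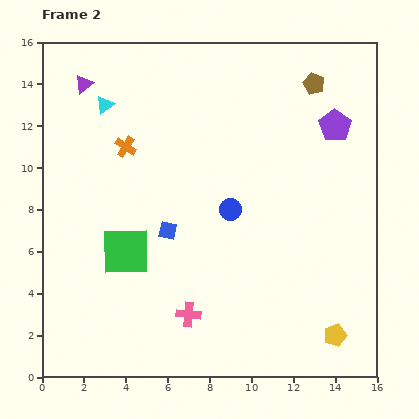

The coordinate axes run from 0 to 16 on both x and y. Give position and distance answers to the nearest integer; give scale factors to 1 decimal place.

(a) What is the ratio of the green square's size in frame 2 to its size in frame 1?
1.7×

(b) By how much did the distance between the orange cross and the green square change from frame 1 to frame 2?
+3

Distance in frame 1: 2. Distance in frame 2: 5.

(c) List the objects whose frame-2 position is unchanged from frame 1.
the purple triangle, the brown pentagon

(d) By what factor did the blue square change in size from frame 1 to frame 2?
0.7×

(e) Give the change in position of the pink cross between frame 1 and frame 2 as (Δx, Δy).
(2, -1)

The pink cross was at (5, 4) in frame 1 and (7, 3) in frame 2.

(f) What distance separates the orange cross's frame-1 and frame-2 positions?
6

The orange cross moved from (1, 6) to (4, 11), a distance of √(3² + 5²) ≈ 6.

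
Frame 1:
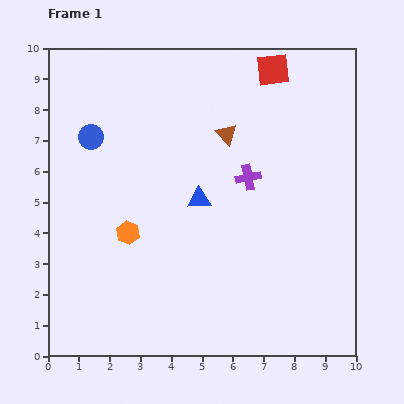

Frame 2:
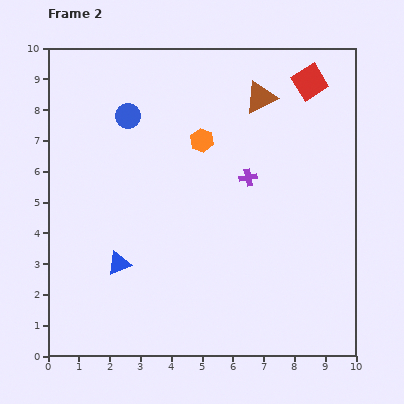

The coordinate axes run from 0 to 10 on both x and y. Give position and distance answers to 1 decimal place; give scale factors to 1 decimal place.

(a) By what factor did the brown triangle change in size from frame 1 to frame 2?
1.5×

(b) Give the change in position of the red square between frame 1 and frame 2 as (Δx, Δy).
(1.2, -0.4)

The red square was at (7.3, 9.3) in frame 1 and (8.5, 8.9) in frame 2.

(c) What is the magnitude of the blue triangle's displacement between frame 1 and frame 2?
3.3

The blue triangle moved from (4.9, 5.1) to (2.3, 3.0), a distance of √(2.6² + 2.1²) ≈ 3.3.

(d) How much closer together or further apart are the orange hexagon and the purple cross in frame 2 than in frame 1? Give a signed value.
-2.4

Distance in frame 1: 4.3. Distance in frame 2: 1.9.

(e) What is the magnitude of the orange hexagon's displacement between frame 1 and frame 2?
3.8

The orange hexagon moved from (2.6, 4.0) to (5.0, 7.0), a distance of √(2.4² + 3.0²) ≈ 3.8.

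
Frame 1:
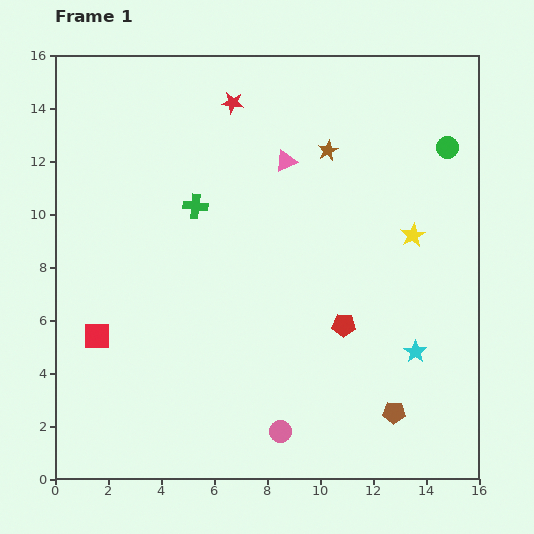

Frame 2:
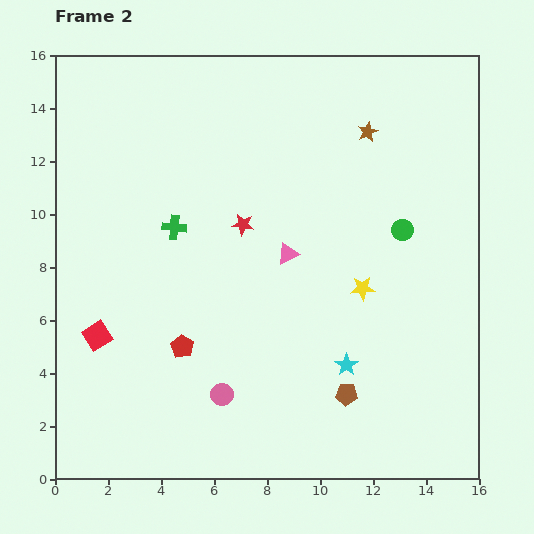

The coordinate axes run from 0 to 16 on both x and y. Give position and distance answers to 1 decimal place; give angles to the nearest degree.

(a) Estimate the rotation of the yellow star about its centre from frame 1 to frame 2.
26° clockwise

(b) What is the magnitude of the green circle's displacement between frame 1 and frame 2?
3.5

The green circle moved from (14.8, 12.5) to (13.1, 9.4), a distance of √(1.7² + 3.1²) ≈ 3.5.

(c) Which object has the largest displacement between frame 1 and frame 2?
the red pentagon

(moved 6.2; next 4.6)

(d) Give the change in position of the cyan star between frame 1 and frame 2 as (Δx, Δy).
(-2.6, -0.5)

The cyan star was at (13.6, 4.8) in frame 1 and (11.0, 4.3) in frame 2.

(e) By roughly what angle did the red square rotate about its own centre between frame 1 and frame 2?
33° counter-clockwise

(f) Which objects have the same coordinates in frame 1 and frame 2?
the red square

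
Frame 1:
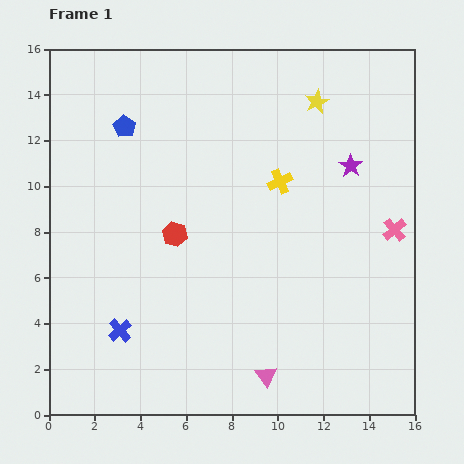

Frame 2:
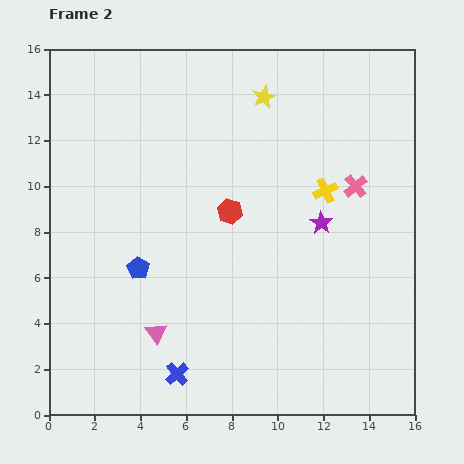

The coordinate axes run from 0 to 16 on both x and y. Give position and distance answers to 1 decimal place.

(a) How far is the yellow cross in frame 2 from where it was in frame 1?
2.0

The yellow cross moved from (10.1, 10.2) to (12.1, 9.8), a distance of √(2.0² + 0.4²) ≈ 2.0.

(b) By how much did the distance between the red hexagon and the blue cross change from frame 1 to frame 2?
+2.7

Distance in frame 1: 4.8. Distance in frame 2: 7.5.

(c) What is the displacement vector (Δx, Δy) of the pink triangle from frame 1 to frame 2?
(-4.8, 1.9)

The pink triangle was at (9.5, 1.7) in frame 1 and (4.7, 3.6) in frame 2.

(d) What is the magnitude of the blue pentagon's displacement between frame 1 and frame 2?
6.2

The blue pentagon moved from (3.3, 12.6) to (3.9, 6.4), a distance of √(0.6² + 6.2²) ≈ 6.2.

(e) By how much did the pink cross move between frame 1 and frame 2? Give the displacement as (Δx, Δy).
(-1.7, 1.9)

The pink cross was at (15.1, 8.1) in frame 1 and (13.4, 10.0) in frame 2.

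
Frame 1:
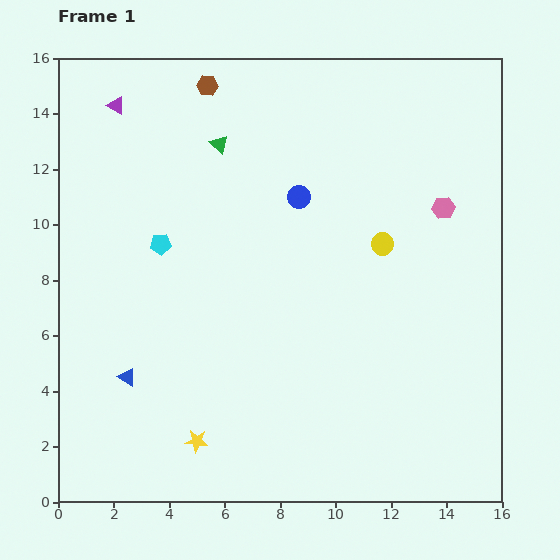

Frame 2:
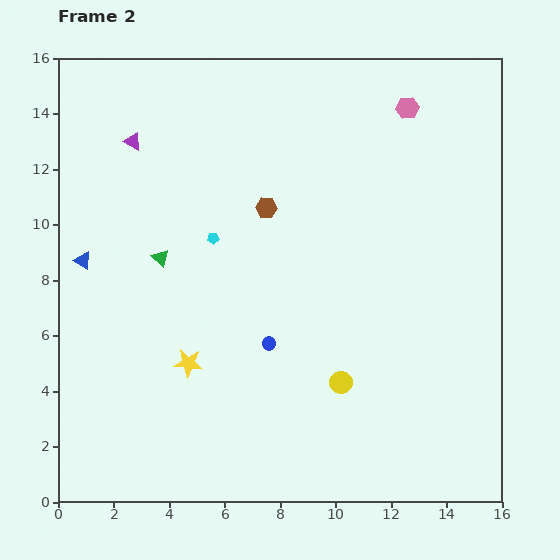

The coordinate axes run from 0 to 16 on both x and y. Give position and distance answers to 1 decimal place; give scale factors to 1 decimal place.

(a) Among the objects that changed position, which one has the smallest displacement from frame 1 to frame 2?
the purple triangle

(moved 1.4)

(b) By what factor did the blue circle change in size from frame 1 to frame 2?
0.6×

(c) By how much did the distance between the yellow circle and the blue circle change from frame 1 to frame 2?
-0.4

Distance in frame 1: 3.4. Distance in frame 2: 3.0.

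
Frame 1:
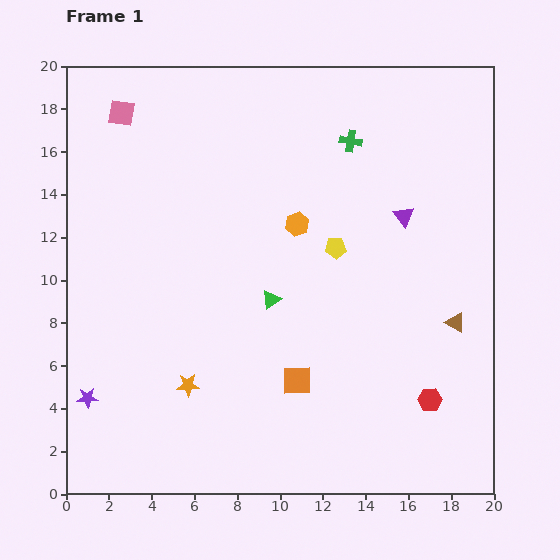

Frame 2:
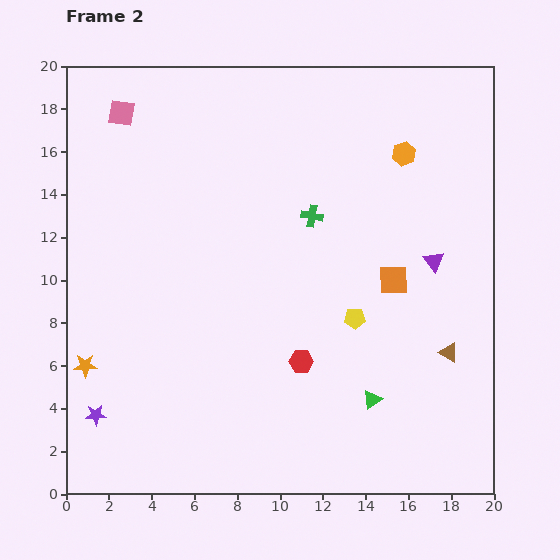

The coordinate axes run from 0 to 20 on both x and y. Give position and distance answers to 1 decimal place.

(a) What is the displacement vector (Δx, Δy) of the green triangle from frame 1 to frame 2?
(4.7, -4.7)

The green triangle was at (9.6, 9.1) in frame 1 and (14.3, 4.4) in frame 2.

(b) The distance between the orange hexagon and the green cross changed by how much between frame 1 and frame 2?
+0.6

Distance in frame 1: 4.6. Distance in frame 2: 5.2.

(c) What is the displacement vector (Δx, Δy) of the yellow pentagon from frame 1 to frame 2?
(0.9, -3.3)

The yellow pentagon was at (12.6, 11.5) in frame 1 and (13.5, 8.2) in frame 2.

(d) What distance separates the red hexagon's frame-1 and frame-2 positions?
6.3

The red hexagon moved from (17.0, 4.4) to (11.0, 6.2), a distance of √(6.0² + 1.8²) ≈ 6.3.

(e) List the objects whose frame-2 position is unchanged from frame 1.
the pink square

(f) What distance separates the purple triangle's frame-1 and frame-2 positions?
2.5

The purple triangle moved from (15.8, 13.0) to (17.2, 10.9), a distance of √(1.4² + 2.1²) ≈ 2.5.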